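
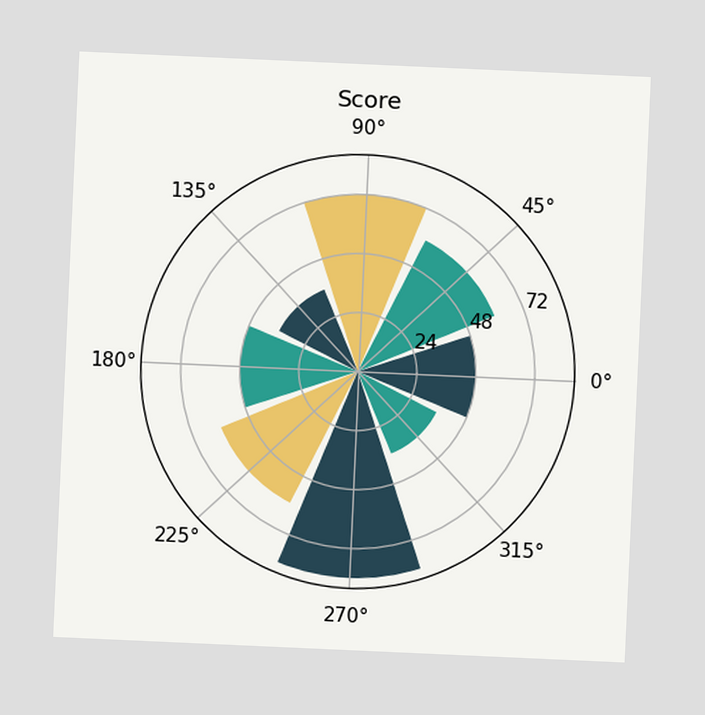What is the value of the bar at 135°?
36

The chart is tilted about 3° clockwise. The bar at 135° reaches 36 on the radial axis.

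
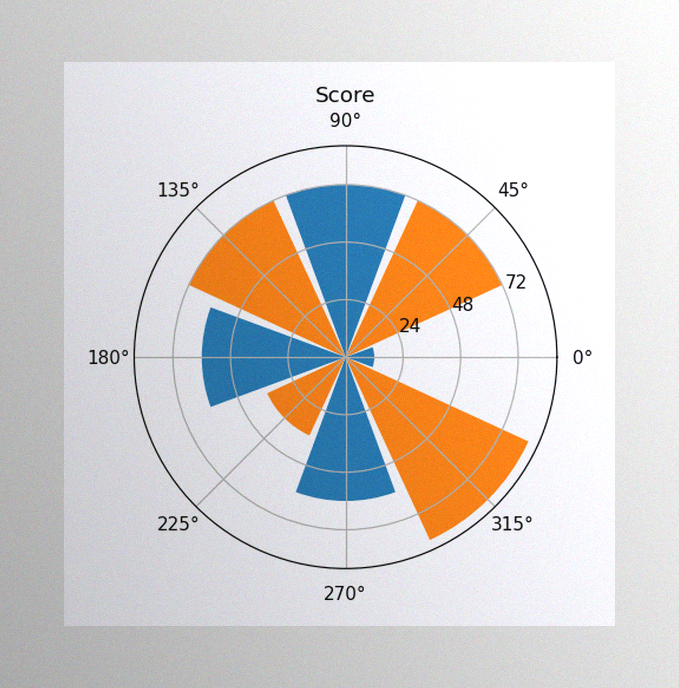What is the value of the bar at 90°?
72

The image has some photo noise and uneven lighting. The bar at 90° reaches 72 on the radial axis.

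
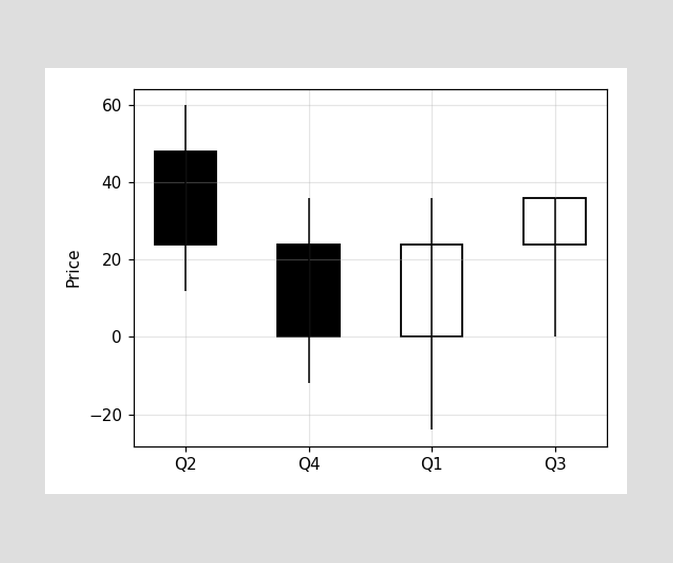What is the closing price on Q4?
The Q4 candle closes at 0.

0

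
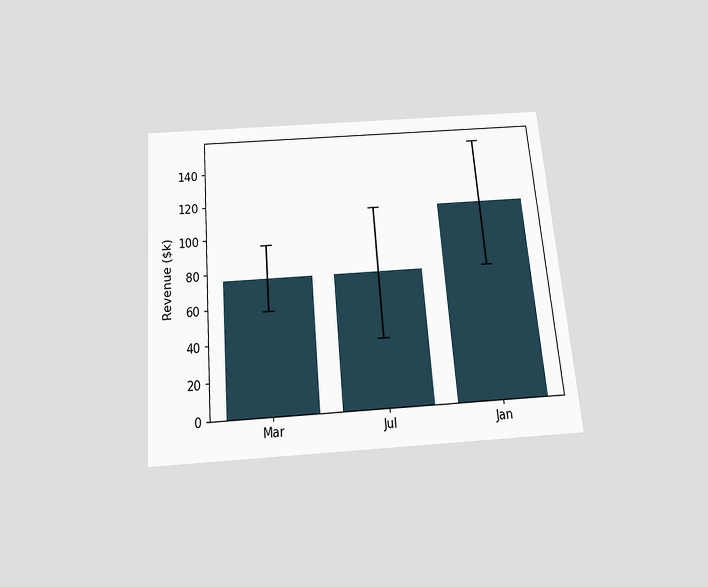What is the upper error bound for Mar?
$95k

The chart is tilted about 5° counter-clockwise and viewed slightly from below. The Mar bar's upper whisker reaches $95k.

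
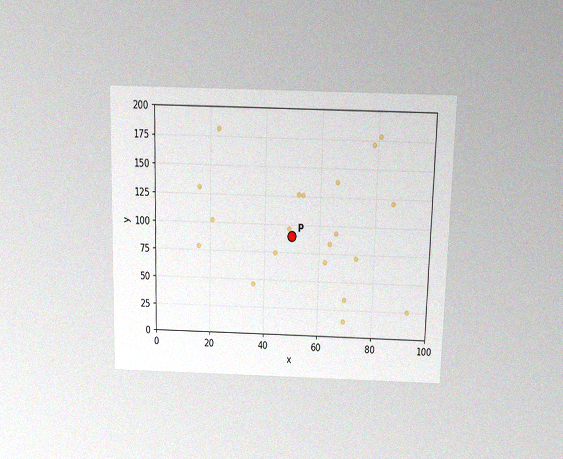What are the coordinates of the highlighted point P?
The chart is viewed slightly from above, with some photo noise. Following the gridlines from P to each axis, P sits at (50, 90).

(50, 90)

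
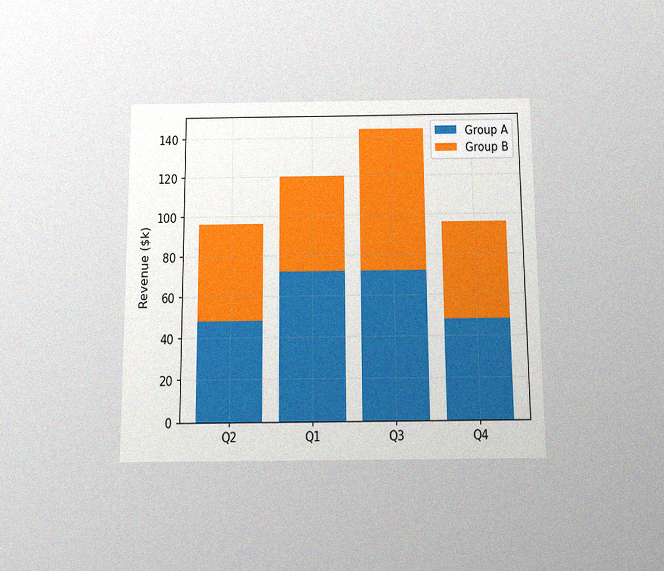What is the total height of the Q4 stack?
The chart is viewed slightly from below, with some photo noise. The Q4 stack's top reaches $96k on the y-axis.

$96k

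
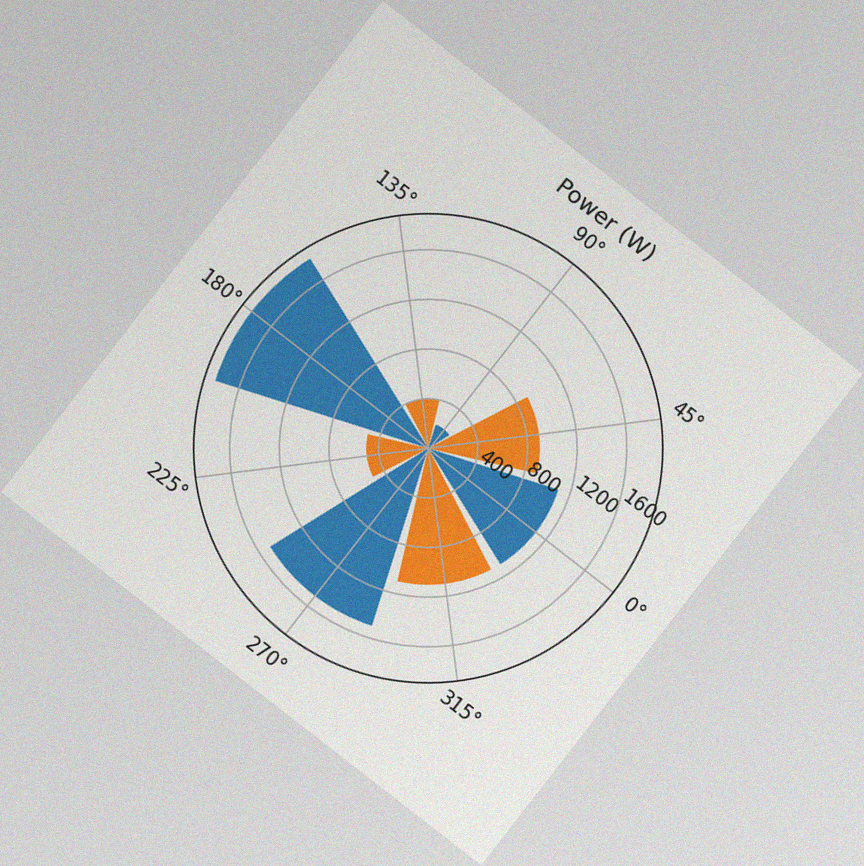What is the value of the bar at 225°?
500W

The chart is tilted about 38° clockwise, with some photo noise. The bar at 225° reaches 500W on the radial axis.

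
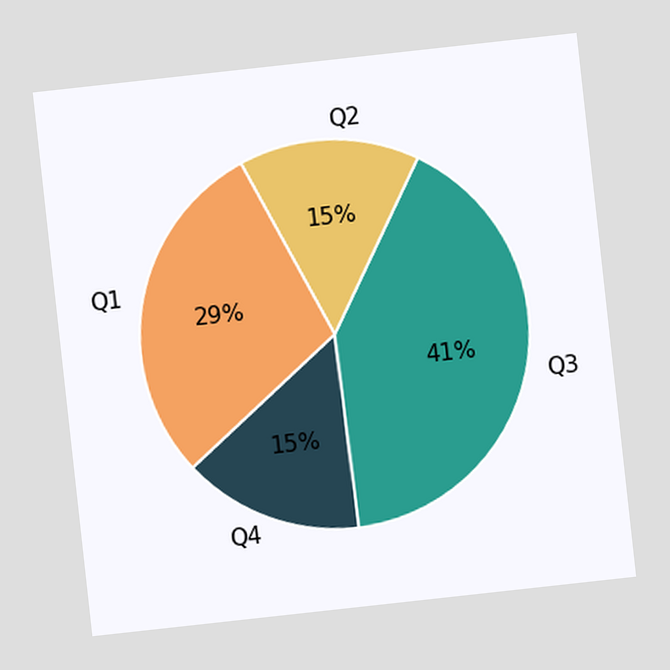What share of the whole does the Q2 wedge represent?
The chart is tilted about 6° counter-clockwise. The Q2 slice takes up 15% of the pie.

15%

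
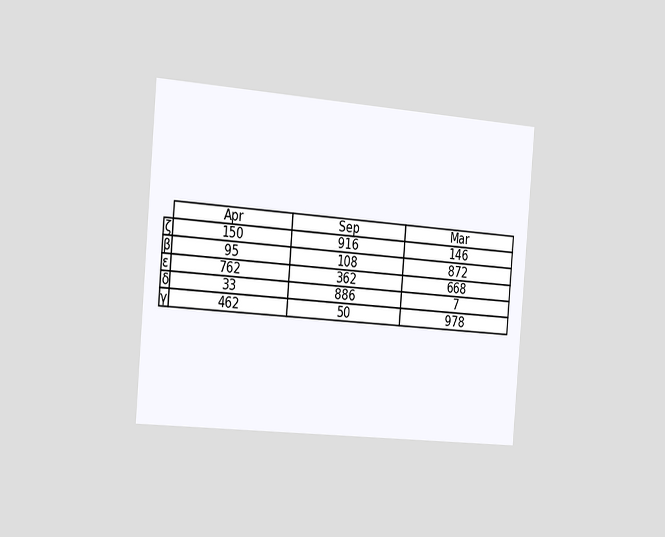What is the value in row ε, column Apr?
The chart is tilted about 5° clockwise and viewed slightly from the left. The (ε, Apr) cell reads 762.

762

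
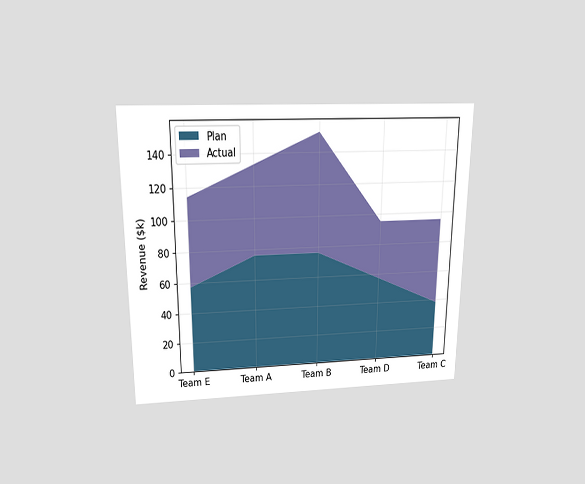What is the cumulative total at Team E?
The chart is viewed slightly from above. The stacked total at Team E reaches $114k.

$114k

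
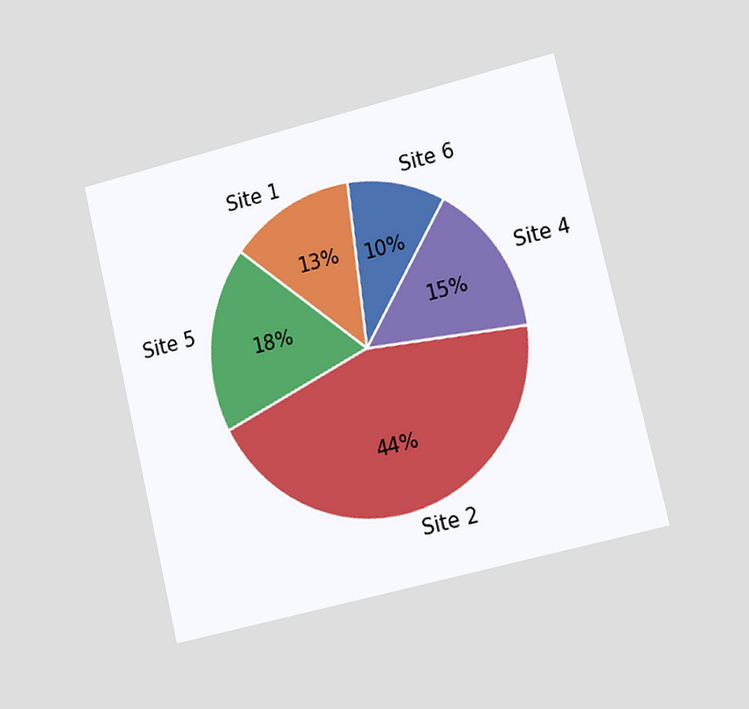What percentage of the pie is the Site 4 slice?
The chart is tilted about 13° counter-clockwise and viewed slightly from the right. The Site 4 slice takes up 15% of the pie.

15%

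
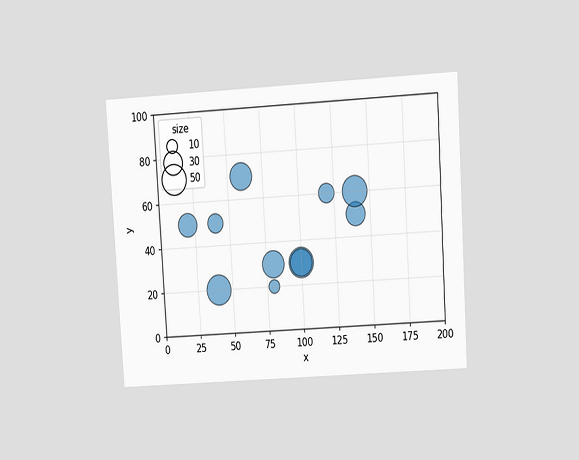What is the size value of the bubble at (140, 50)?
The chart is tilted about 4° counter-clockwise and viewed at a slight angle. Matching the bubble at (140, 50) against the size legend gives 30.

30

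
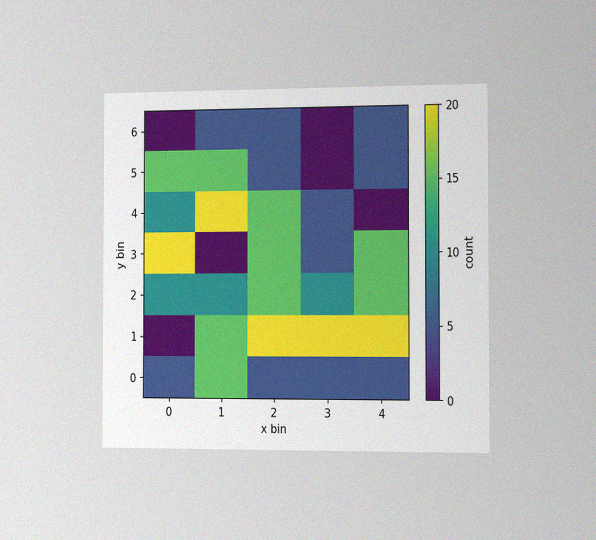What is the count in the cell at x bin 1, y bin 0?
The chart is viewed slightly from the right, with some photo noise. Matching the cell (1, 0) against the colorbar gives 15.

15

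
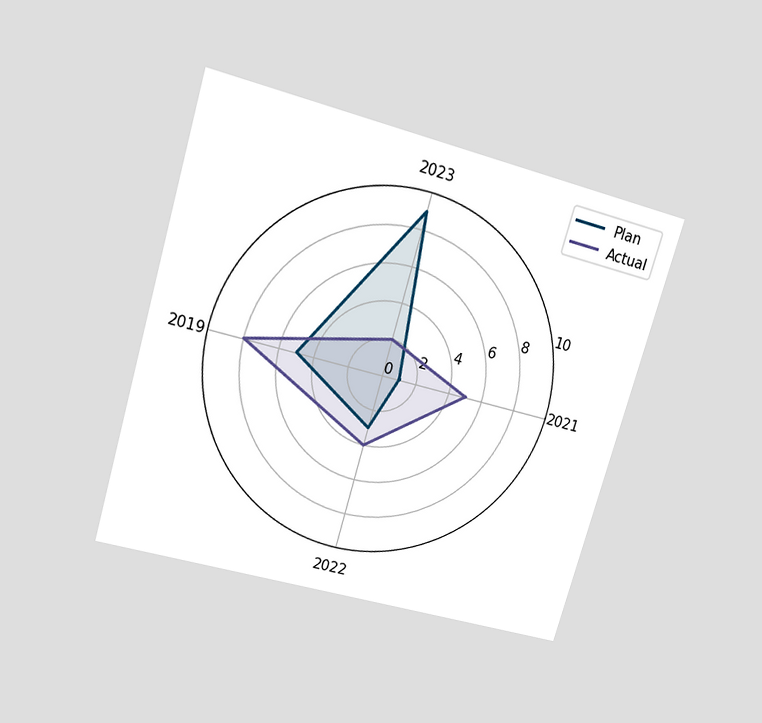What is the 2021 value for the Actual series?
The chart is tilted about 16° clockwise and viewed at a slight angle. On the 2021 axis, Actual reaches 5.

5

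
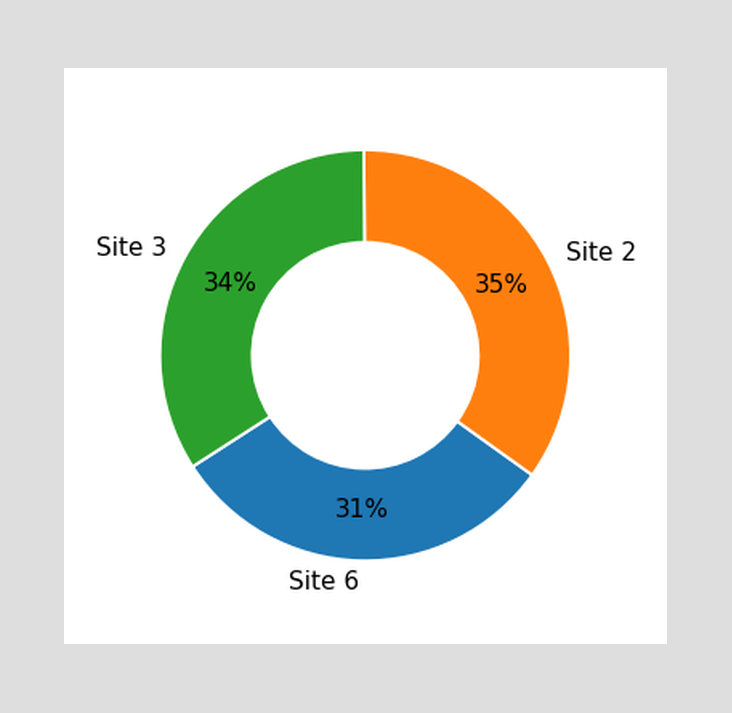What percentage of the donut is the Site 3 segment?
The Site 3 segment takes up 34% of the ring.

34%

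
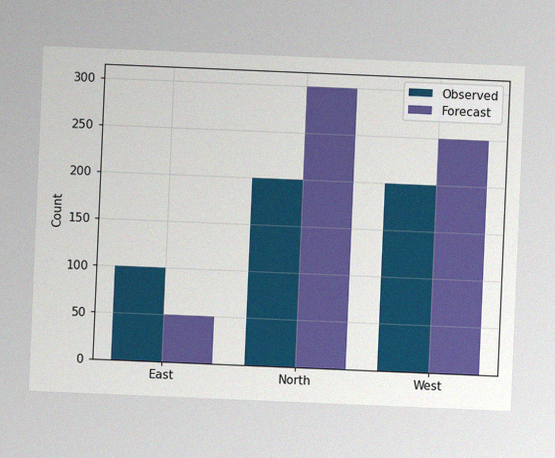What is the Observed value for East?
The chart is tilted about 2° clockwise, with some photo noise. The Observed bar at East reaches 100 on the y-axis.

100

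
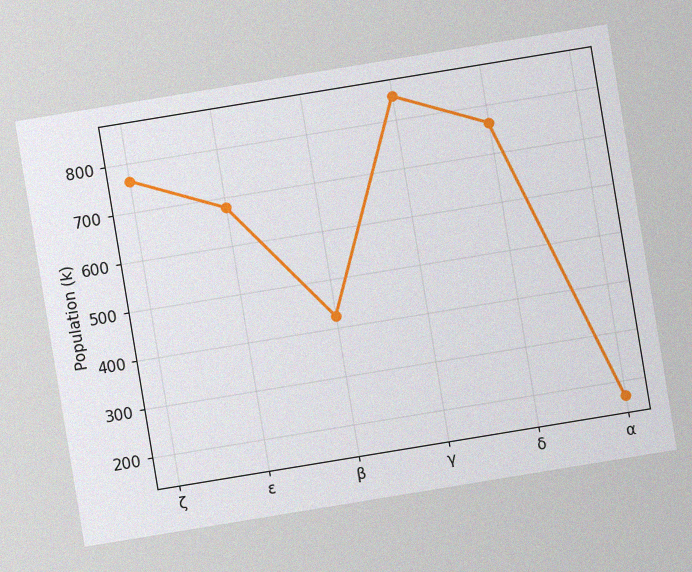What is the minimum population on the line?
The chart is tilted about 9° counter-clockwise, with some photo noise. The lowest point is at α, and reading across to the y-axis gives 170k.

170k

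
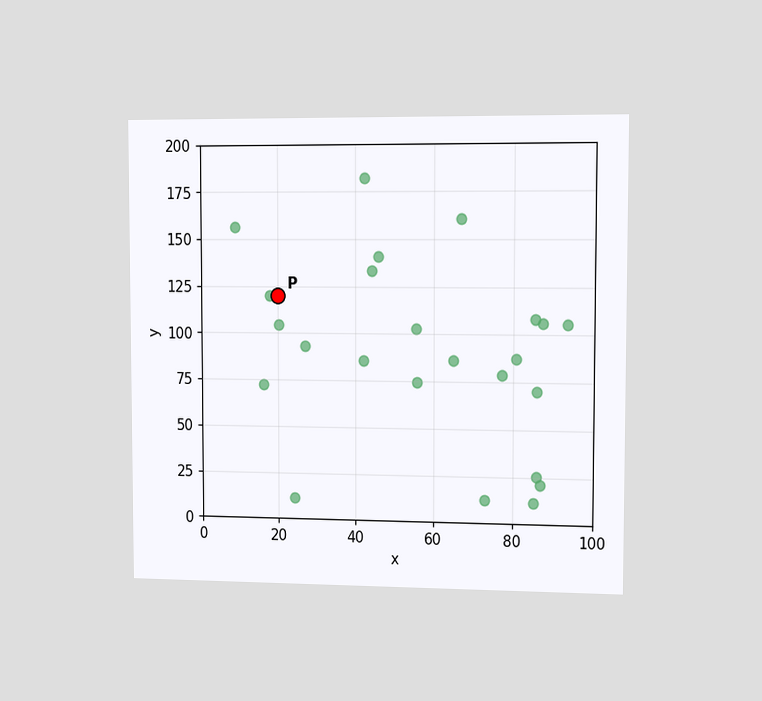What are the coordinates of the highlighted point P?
(20, 120)

The chart is viewed slightly from the right. Following the gridlines from P to each axis, P sits at (20, 120).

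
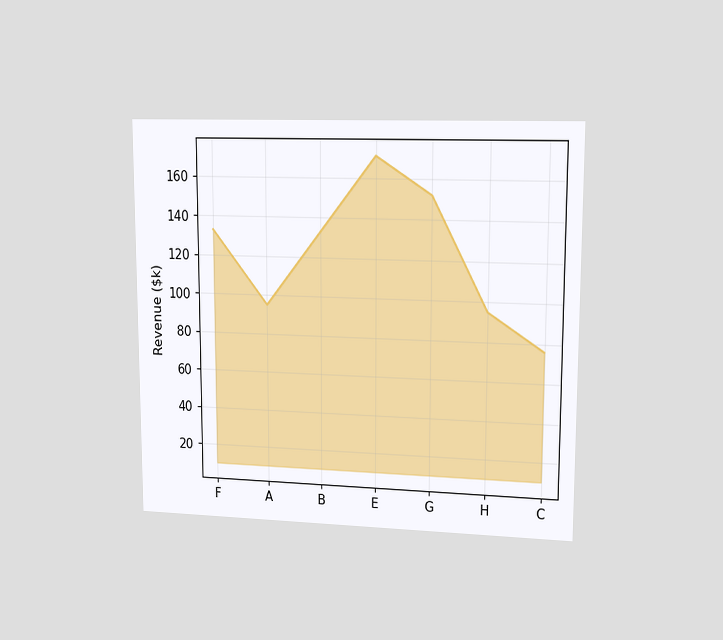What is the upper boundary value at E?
The chart is viewed at a slight angle. At E the upper boundary is at $171k.

$171k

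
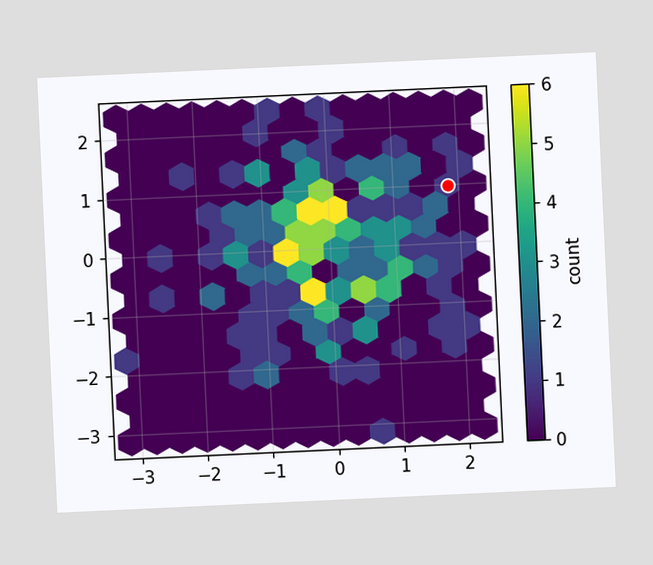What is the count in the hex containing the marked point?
The chart is tilted about 3° counter-clockwise. The marked hex reads 1 on the colorbar.

1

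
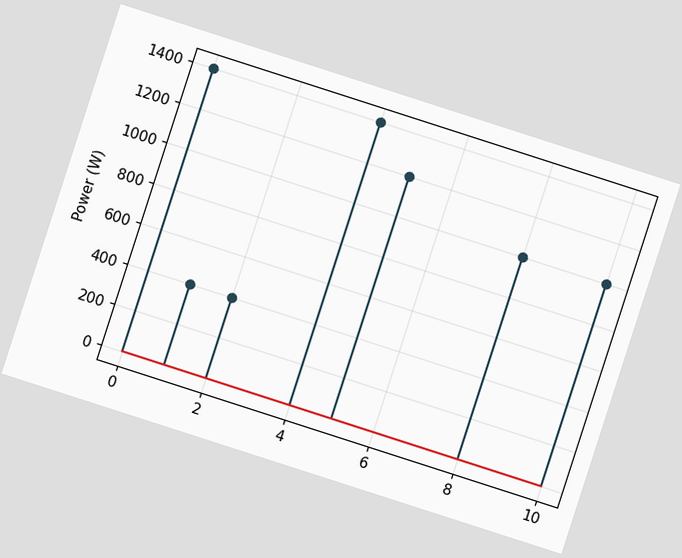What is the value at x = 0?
1400W

The chart is tilted about 18° clockwise. The stem at x=0 reaches 1400W.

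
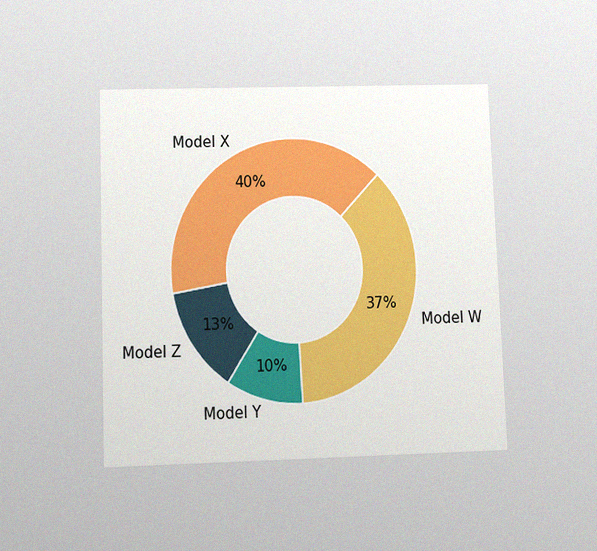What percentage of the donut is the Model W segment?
37%

The chart is tilted about 2° counter-clockwise and viewed at a slight angle, with some photo noise. The Model W segment takes up 37% of the ring.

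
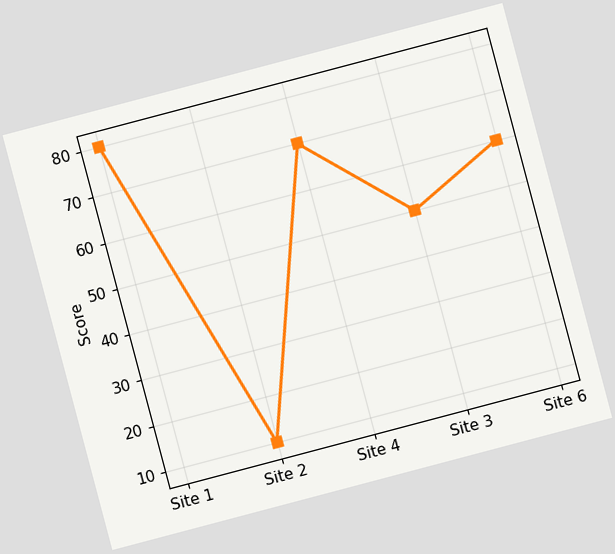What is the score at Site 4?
The chart is tilted about 15° counter-clockwise. At Site 4, the line is at 70.

70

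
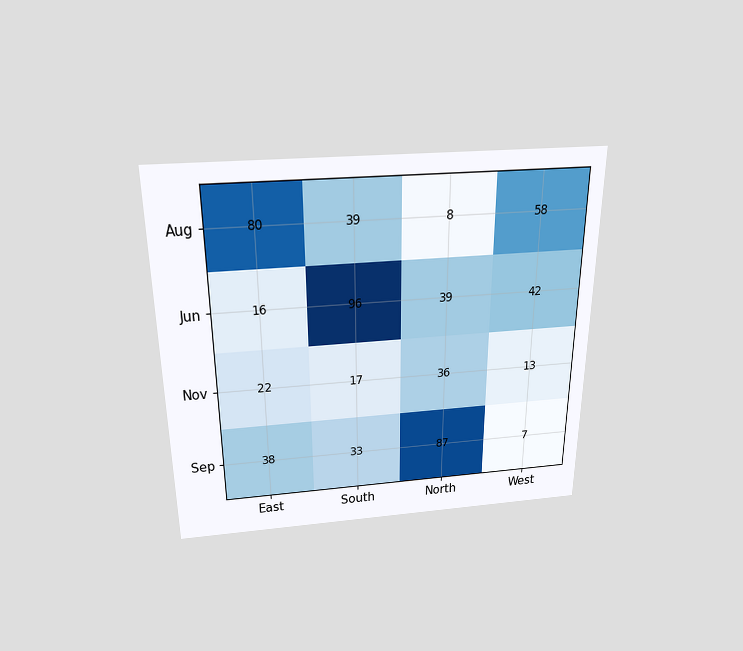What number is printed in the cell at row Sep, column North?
The chart is viewed slightly from above. The (Sep, North) cell reads 87.

87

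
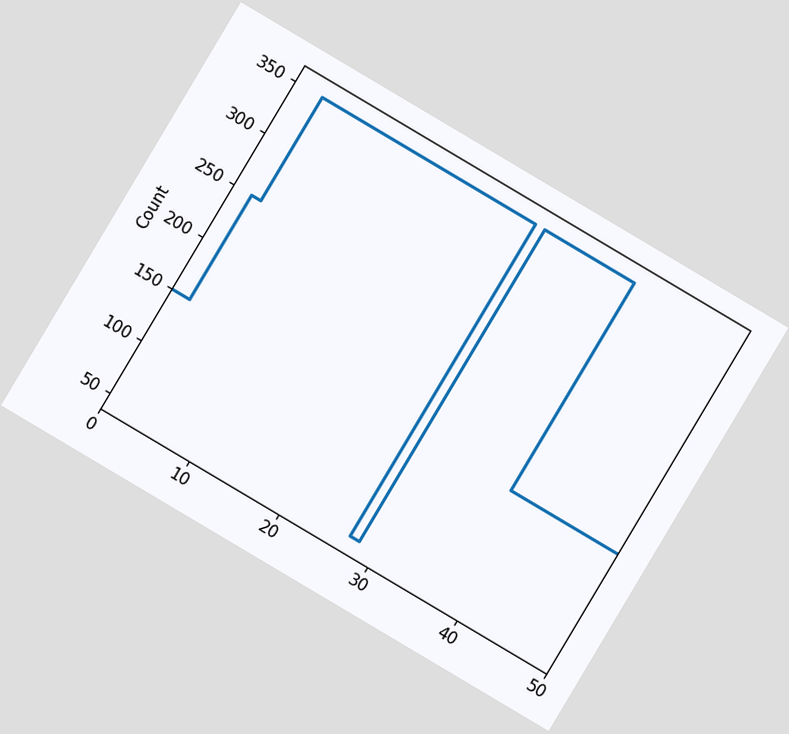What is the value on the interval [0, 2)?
150

The chart is tilted about 31° clockwise. On [0, 2) the step sits at 150.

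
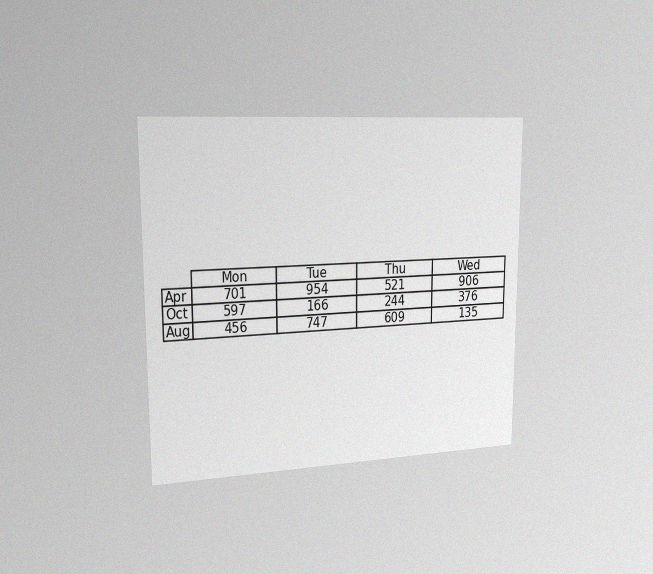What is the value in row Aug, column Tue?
747

The chart is viewed slightly from the left, with some photo noise. The (Aug, Tue) cell reads 747.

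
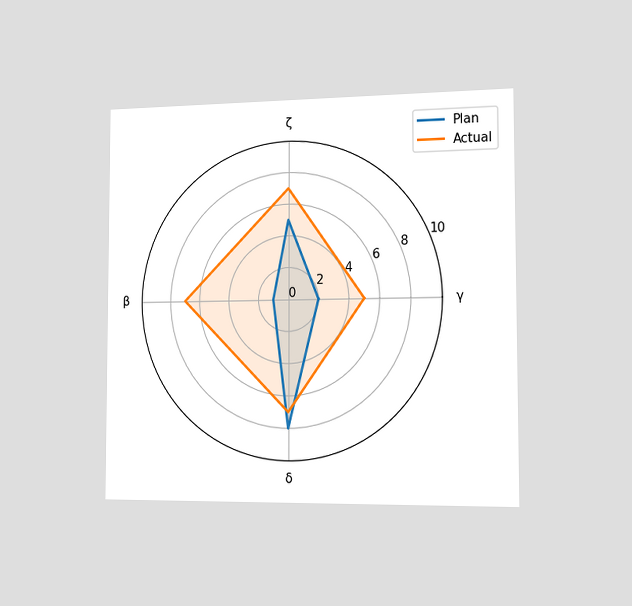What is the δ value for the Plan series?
The chart is viewed slightly from the right. On the δ axis, Plan reaches 8.

8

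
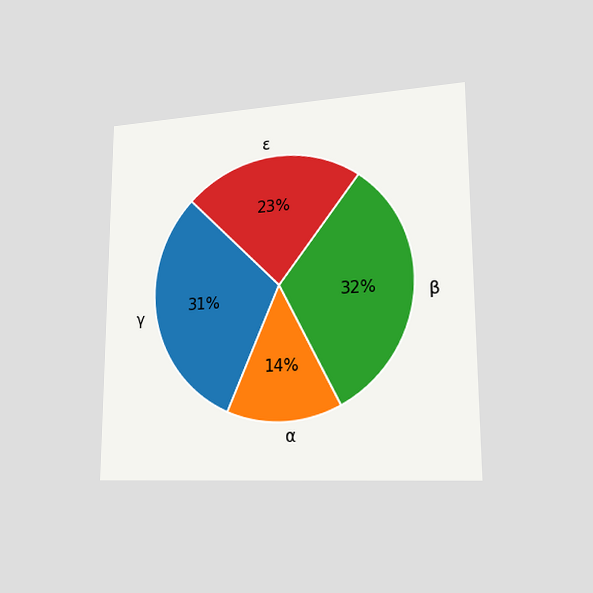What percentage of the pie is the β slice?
32%

The chart is viewed slightly from the right. The β slice takes up 32% of the pie.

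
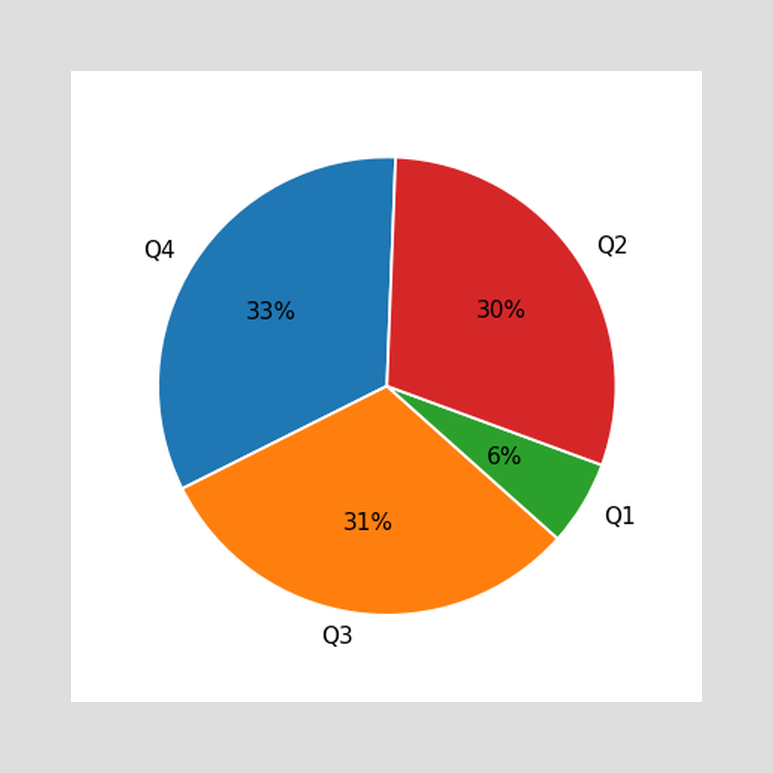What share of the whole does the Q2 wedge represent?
The Q2 slice takes up 30% of the pie.

30%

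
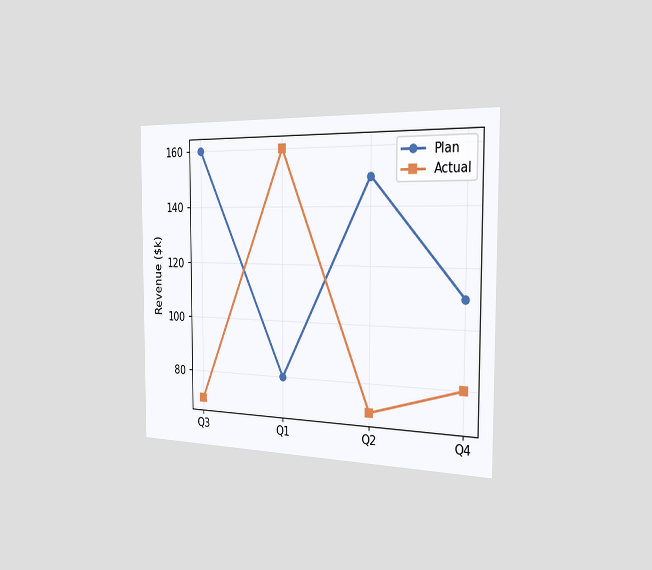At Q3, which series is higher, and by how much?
The chart is viewed slightly from the right. At Q3, Plan sits above the other line by $90k.

Plan, by $90k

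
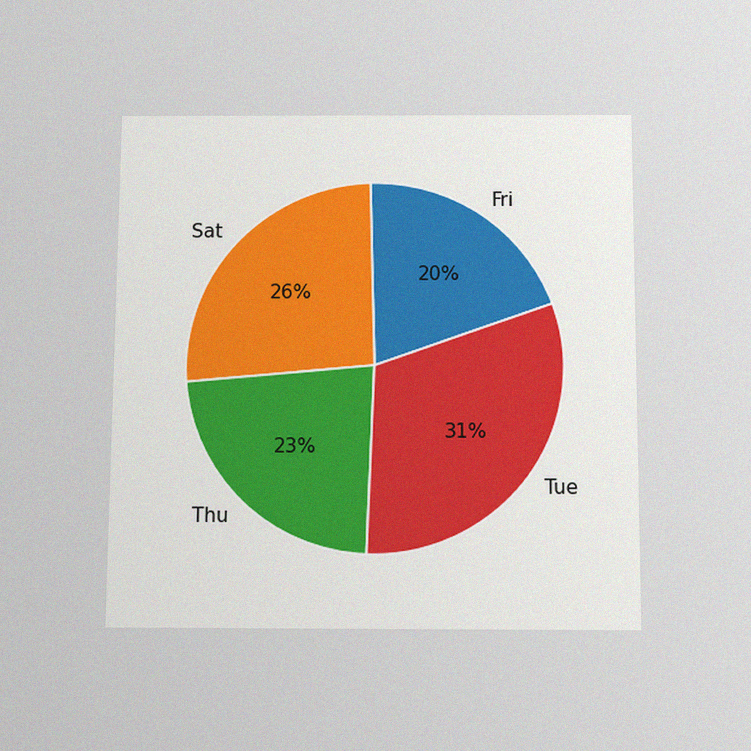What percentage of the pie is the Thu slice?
23%

The chart is viewed slightly from below, with some photo noise. The Thu slice takes up 23% of the pie.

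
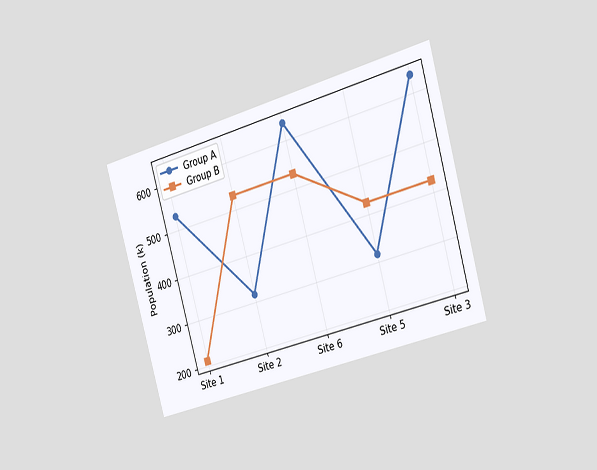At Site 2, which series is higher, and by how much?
Group B, by 212k

The chart is tilted about 16° counter-clockwise and viewed slightly from the right. At Site 2, Group B sits above the other line by 212k.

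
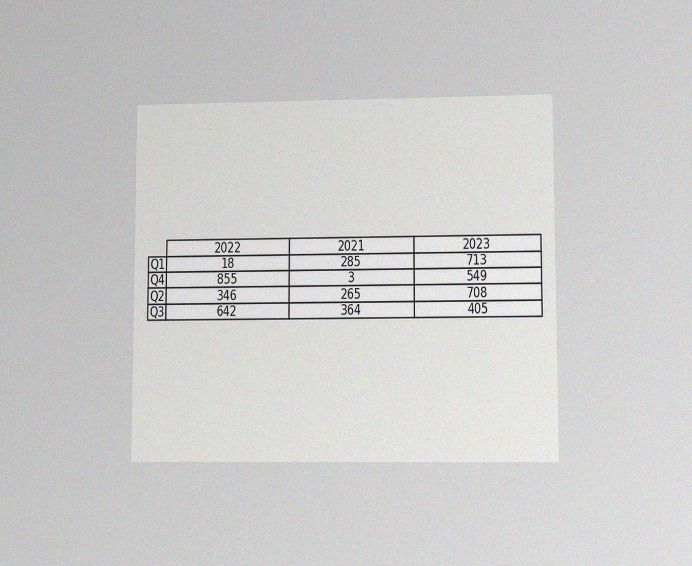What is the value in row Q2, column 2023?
708

The chart is viewed at a slight angle, with some photo noise. The (Q2, 2023) cell reads 708.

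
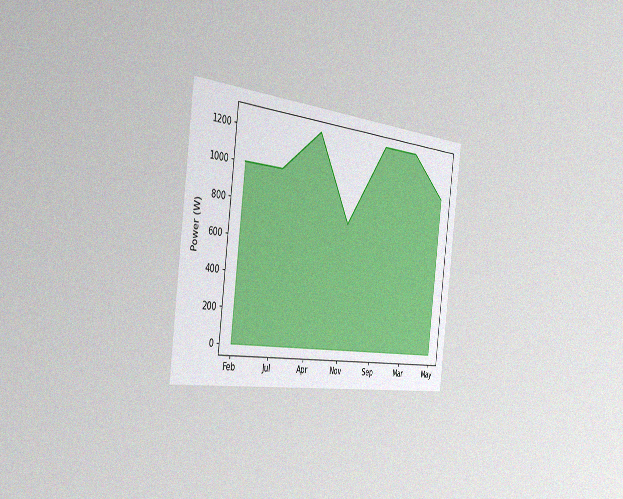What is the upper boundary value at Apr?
The chart is tilted about 7° clockwise and viewed slightly from the left, with some photo noise. At Apr the upper boundary is at 1250W.

1250W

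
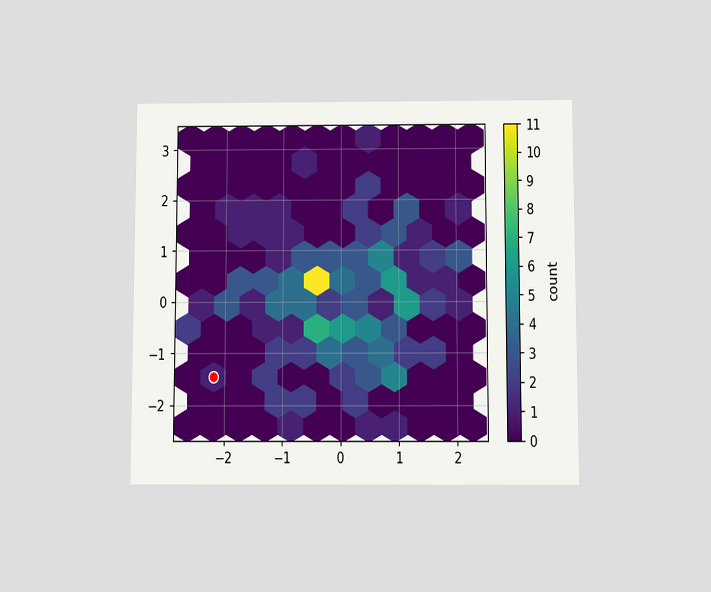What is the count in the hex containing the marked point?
1

The chart is viewed slightly from below. The marked hex reads 1 on the colorbar.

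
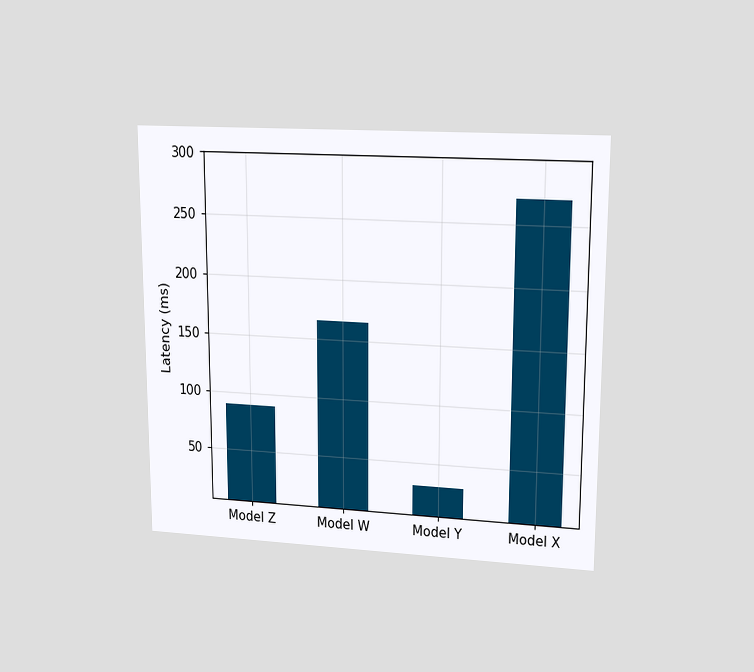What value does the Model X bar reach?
The chart is viewed at a slight angle. Reading along the chart's y-axis, the Model X bar reaches 270ms.

270ms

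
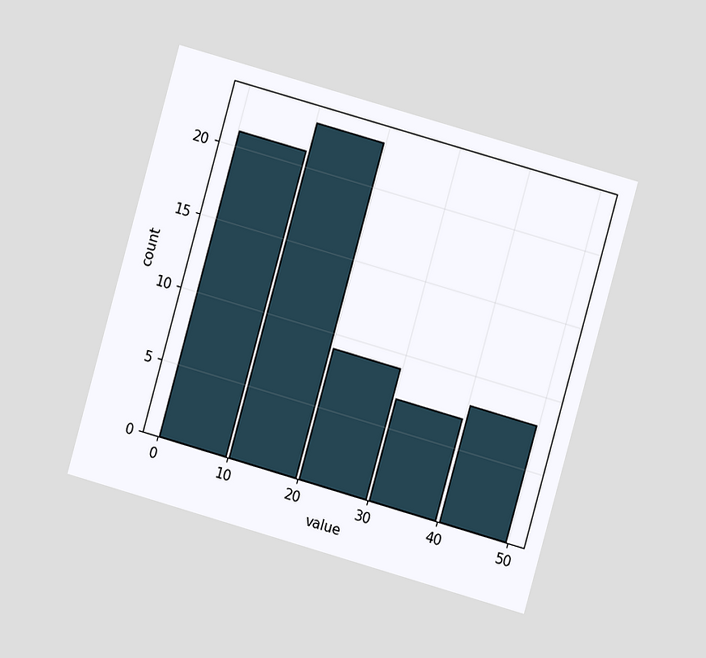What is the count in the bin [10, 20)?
The chart is tilted about 16° clockwise and viewed at a slight angle. The [10, 20) bin has height 23.

23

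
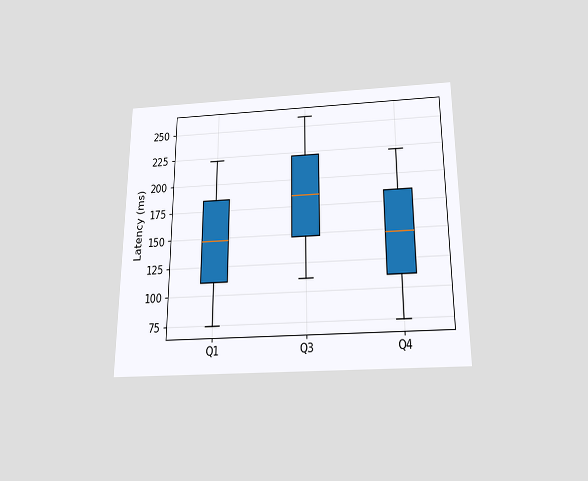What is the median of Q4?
148ms

The chart is viewed slightly from below. The median line in the Q4 box sits at 148ms.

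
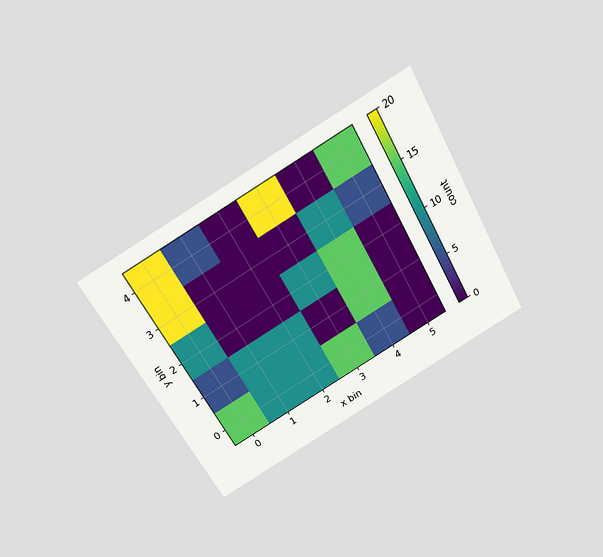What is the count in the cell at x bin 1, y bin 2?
0

The chart is tilted about 29° counter-clockwise and viewed slightly from above. Matching the cell (1, 2) against the colorbar gives 0.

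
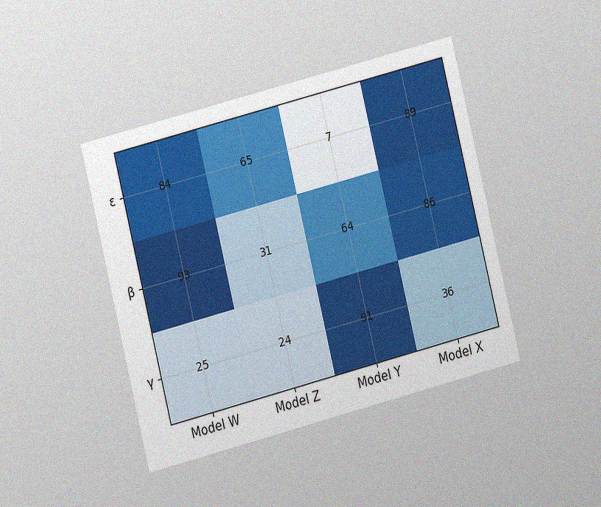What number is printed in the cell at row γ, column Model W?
25

The chart is tilted about 14° counter-clockwise and viewed at a slight angle, with some photo noise. The (γ, Model W) cell reads 25.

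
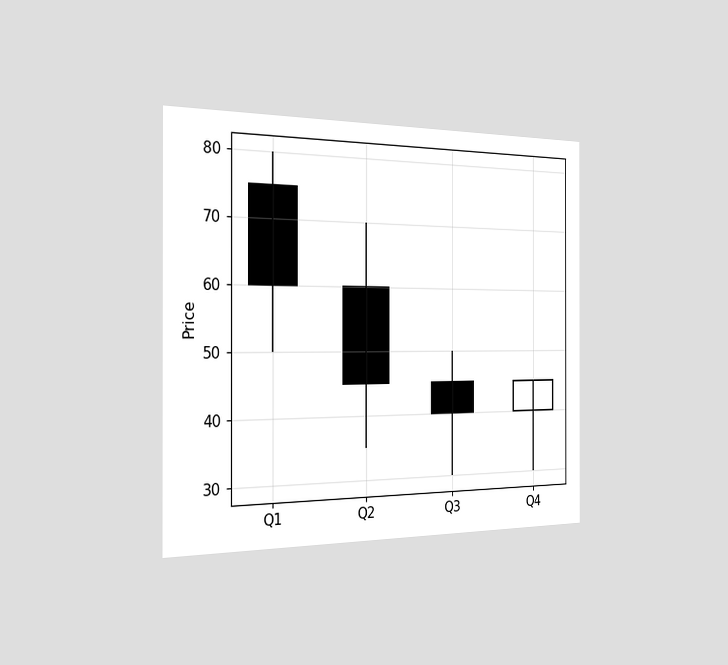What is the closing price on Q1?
60

The chart is viewed slightly from the left. The Q1 candle closes at 60.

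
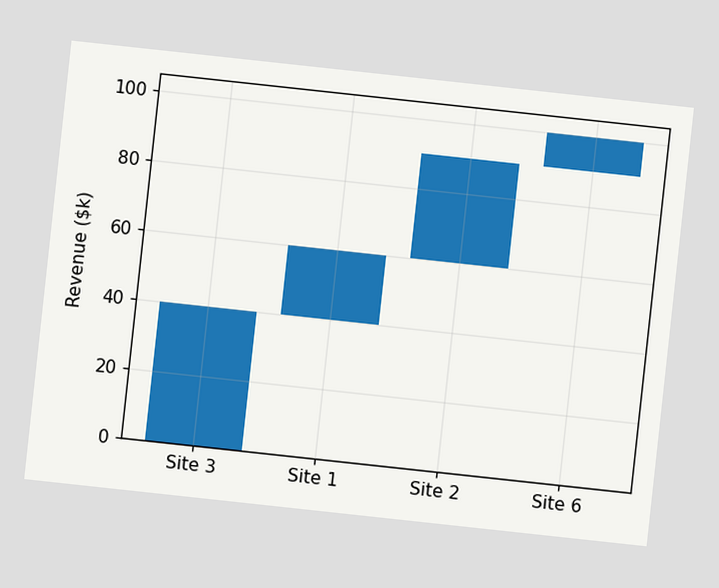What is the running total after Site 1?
The chart is tilted about 6° clockwise. After Site 1 the running total reaches $60k.

$60k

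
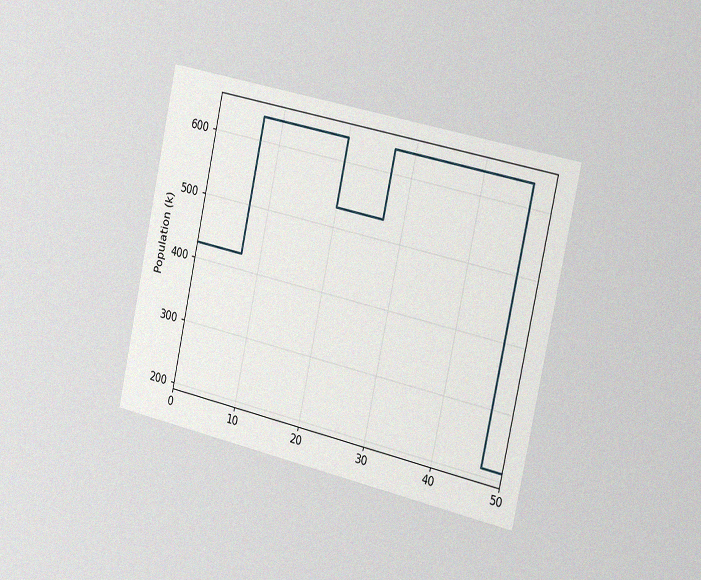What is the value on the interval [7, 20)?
636k

The chart is tilted about 12° clockwise and viewed slightly from the right, with some photo noise. On [7, 20) the step sits at 636k.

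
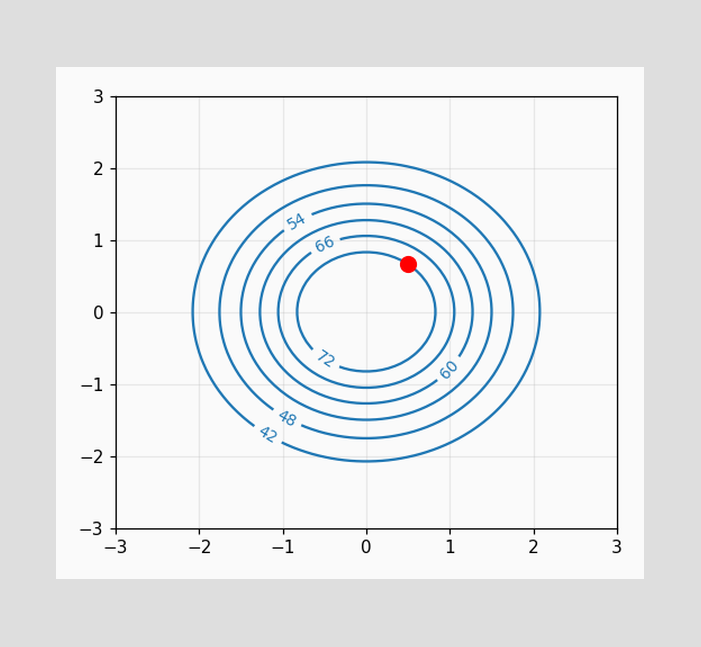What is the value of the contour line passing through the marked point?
72

The marked point sits on the contour labelled 72.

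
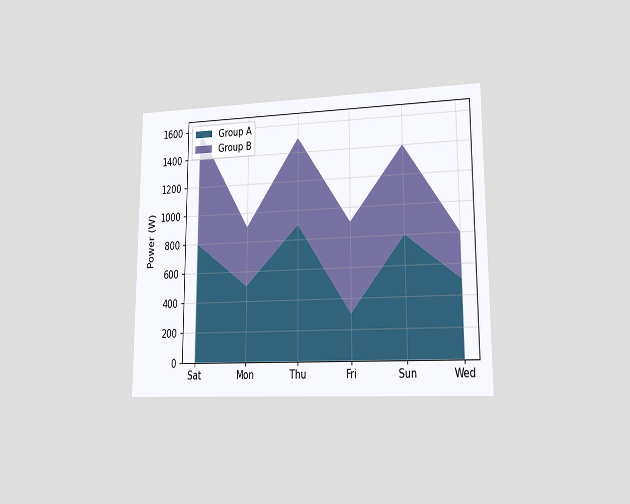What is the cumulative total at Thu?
1500W

The chart is viewed at a slight angle. The stacked total at Thu reaches 1500W.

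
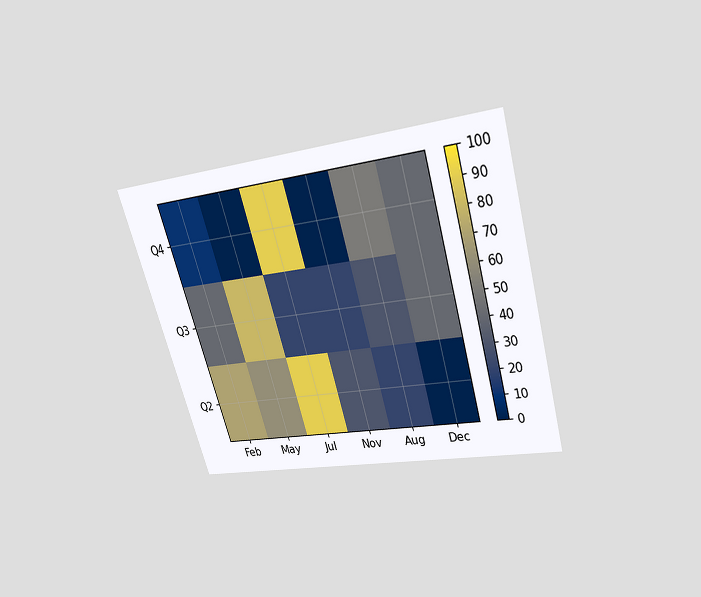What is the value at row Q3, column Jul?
20

The chart is tilted about 16° counter-clockwise and viewed slightly from above. Matching cell (Q3, Jul) against the colorbar gives 20.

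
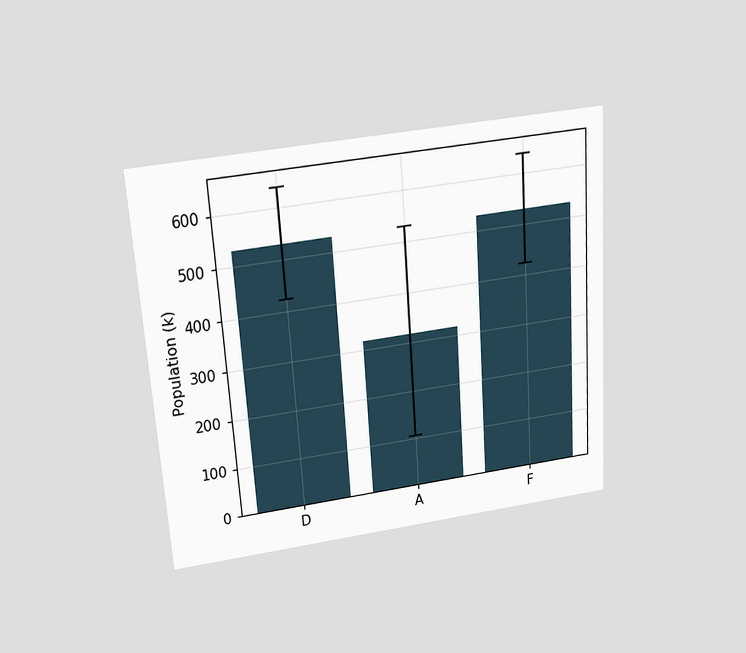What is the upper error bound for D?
636k

The chart is tilted about 4° counter-clockwise and viewed slightly from above. The D bar's upper whisker reaches 636k.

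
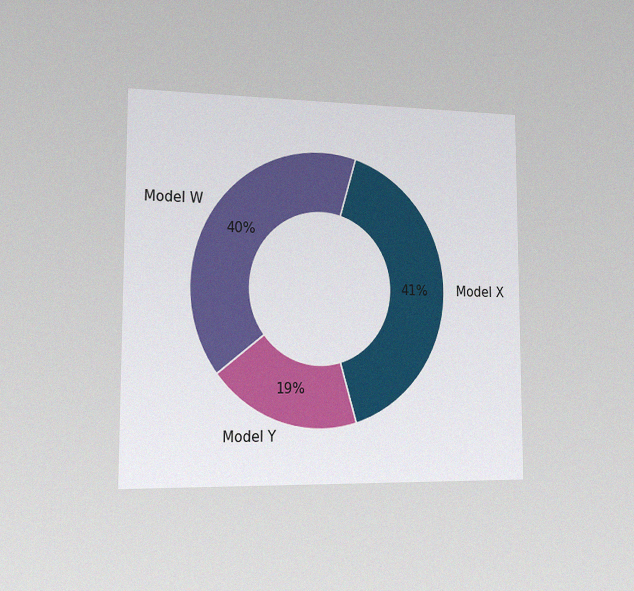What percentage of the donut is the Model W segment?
The chart is viewed slightly from the left, with some photo noise. The Model W segment takes up 40% of the ring.

40%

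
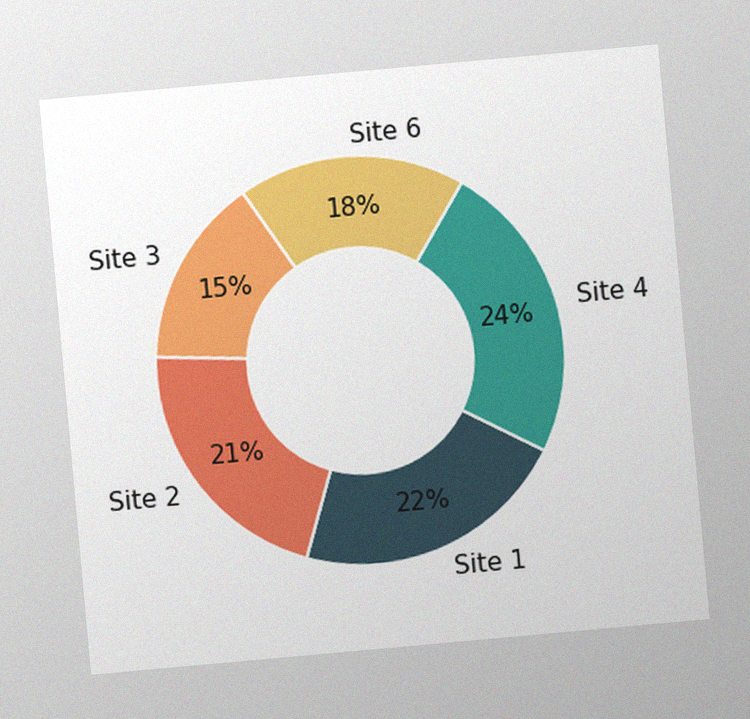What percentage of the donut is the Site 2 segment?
The chart is tilted about 5° counter-clockwise, with some photo noise. The Site 2 segment takes up 21% of the ring.

21%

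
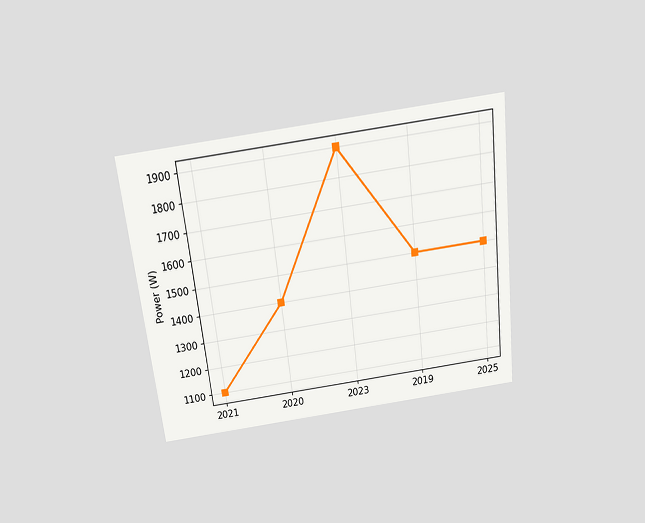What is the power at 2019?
1500W

The chart is tilted about 7° counter-clockwise and viewed slightly from above. At 2019, the line is at 1500W.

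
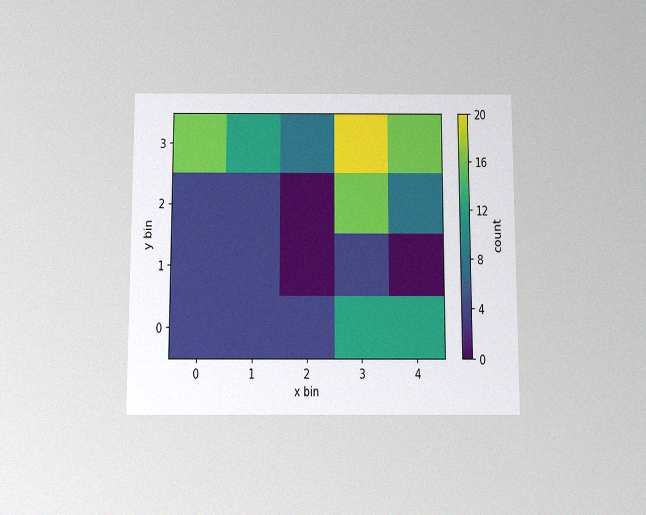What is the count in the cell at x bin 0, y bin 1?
4

The chart is viewed slightly from below, with some photo noise. Matching the cell (0, 1) against the colorbar gives 4.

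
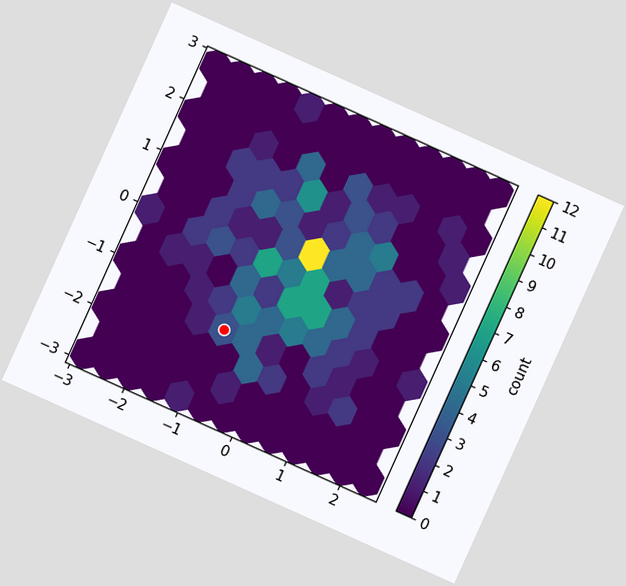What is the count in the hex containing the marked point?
3

The chart is tilted about 24° clockwise. The marked hex reads 3 on the colorbar.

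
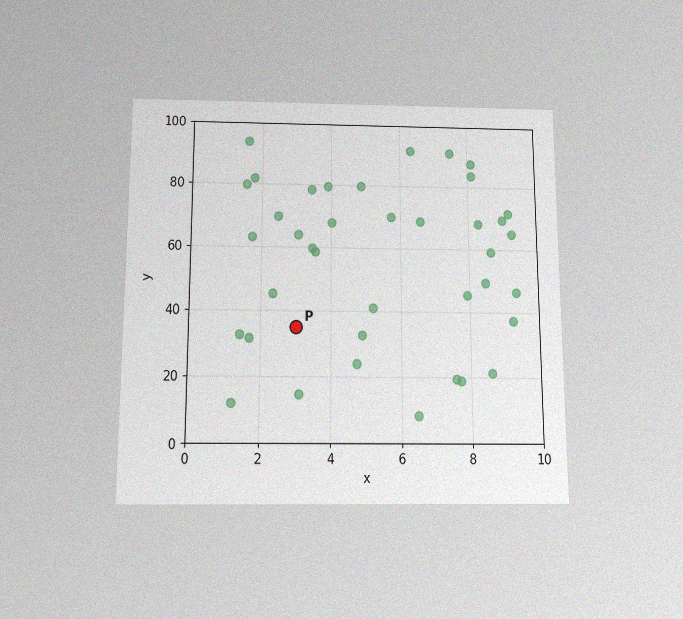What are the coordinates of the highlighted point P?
The chart is viewed slightly from below, with some photo noise. Following the gridlines from P to each axis, P sits at (3, 35).

(3, 35)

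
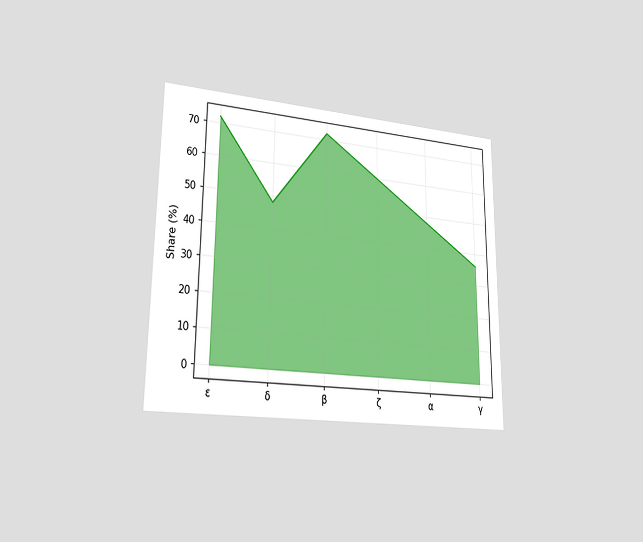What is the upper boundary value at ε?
The chart is viewed slightly from the left. At ε the upper boundary is at 72%.

72%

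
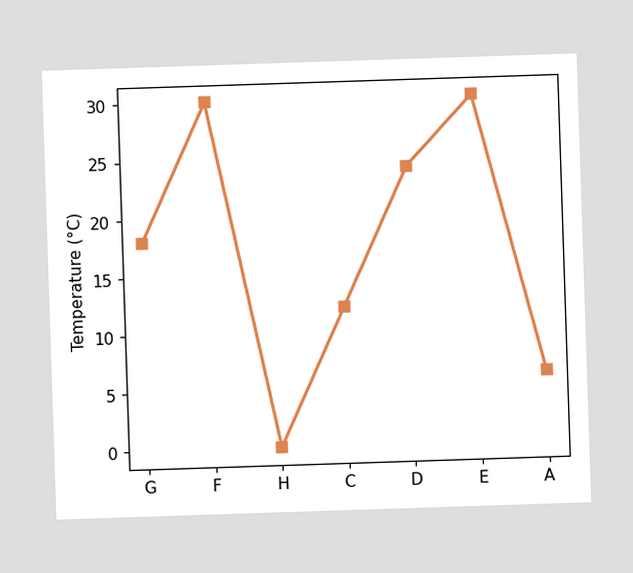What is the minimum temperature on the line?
0°C

The lowest point is at H, and reading across to the y-axis gives 0°C.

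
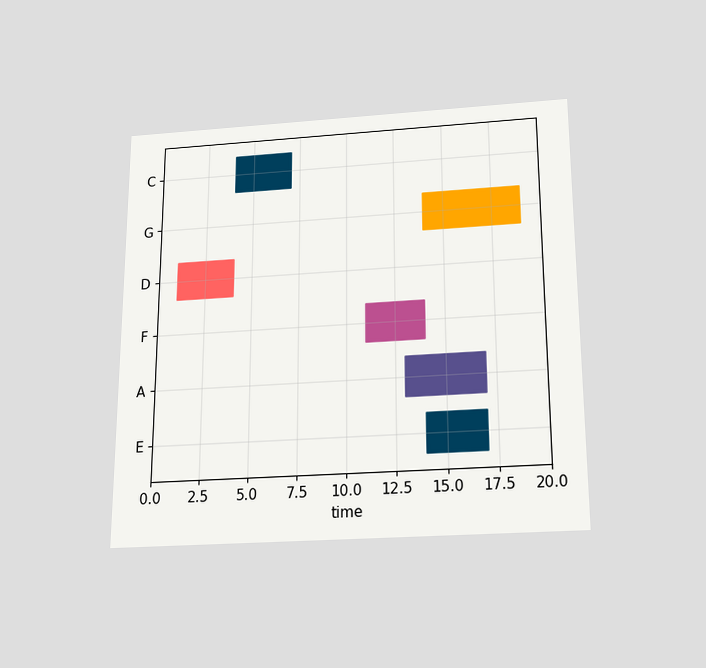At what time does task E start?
14

The chart is viewed slightly from below. The E bar begins at t=14.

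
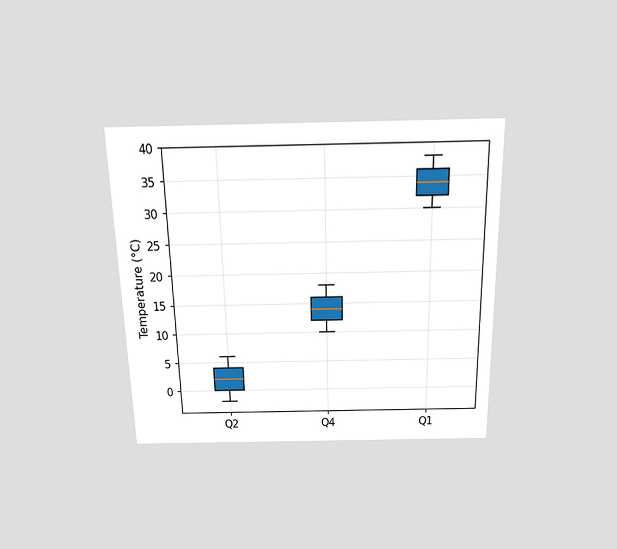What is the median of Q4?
14°C

The chart is viewed slightly from above. The median line in the Q4 box sits at 14°C.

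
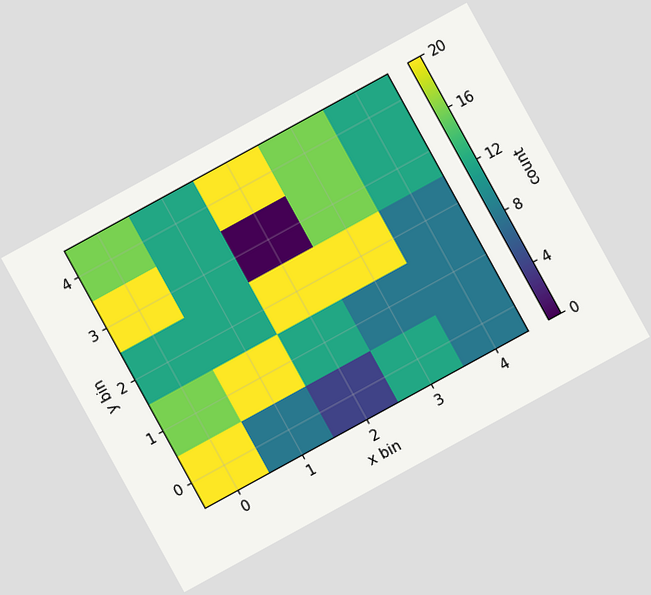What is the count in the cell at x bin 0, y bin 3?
20

The chart is tilted about 29° counter-clockwise. Matching the cell (0, 3) against the colorbar gives 20.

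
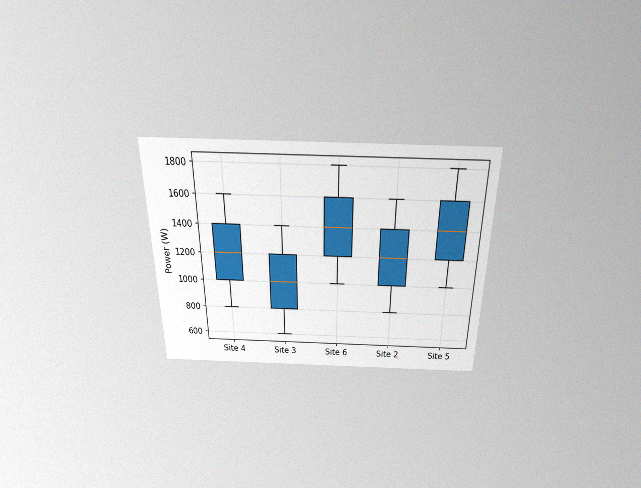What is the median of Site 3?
1000W

The chart is viewed slightly from above, with some photo noise. The median line in the Site 3 box sits at 1000W.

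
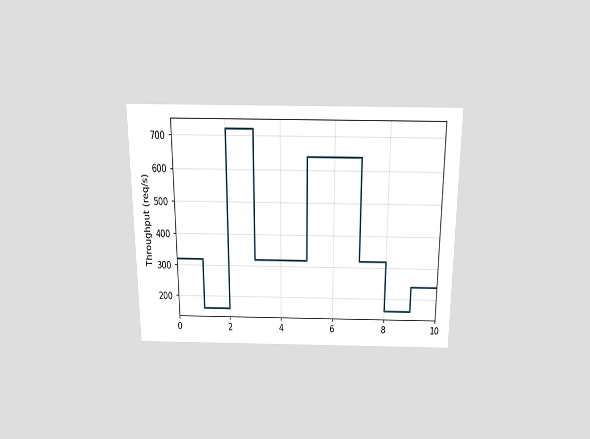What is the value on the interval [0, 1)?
The chart is viewed slightly from above. On [0, 1) the step sits at 320req/s.

320req/s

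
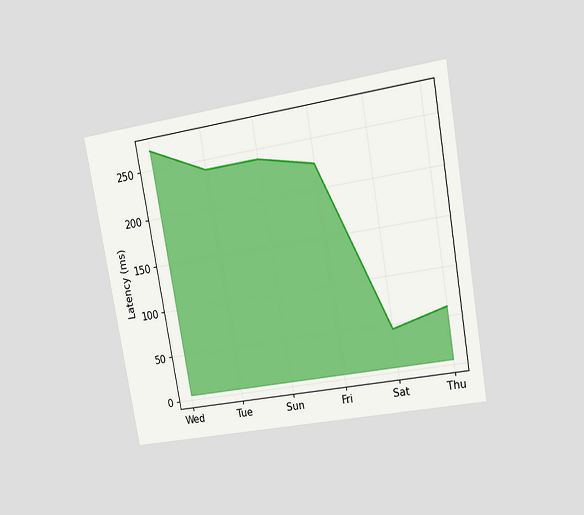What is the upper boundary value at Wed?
The chart is tilted about 10° counter-clockwise and viewed at a slight angle. At Wed the upper boundary is at 270ms.

270ms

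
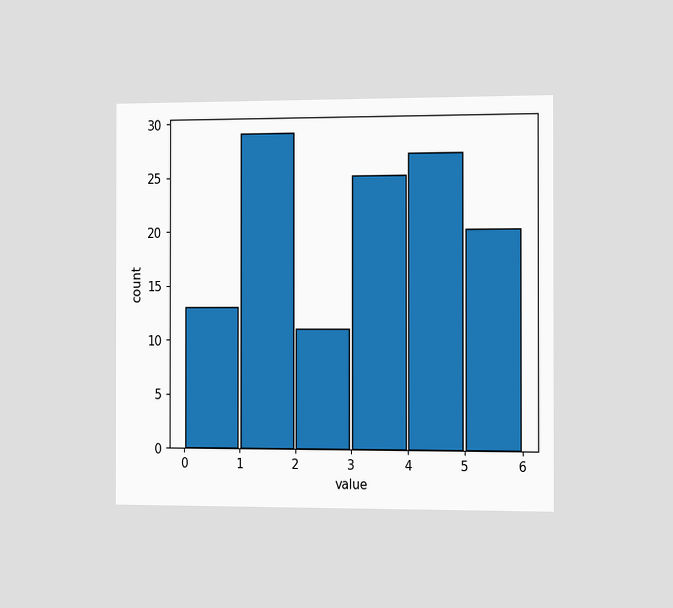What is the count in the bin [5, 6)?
20

The chart is viewed slightly from the right. The [5, 6) bin has height 20.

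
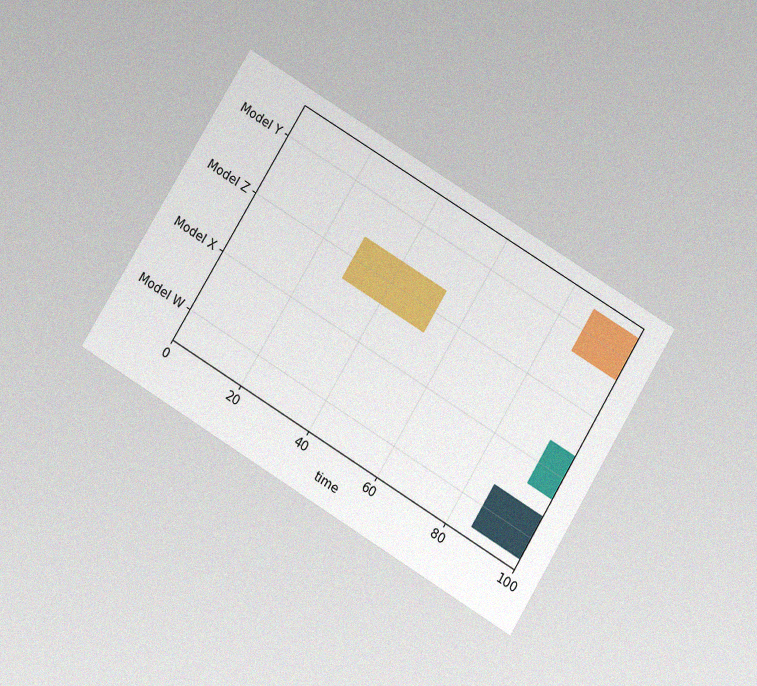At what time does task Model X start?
The chart is tilted about 31° clockwise and viewed slightly from below, with some photo noise. The Model X bar begins at t=93.

93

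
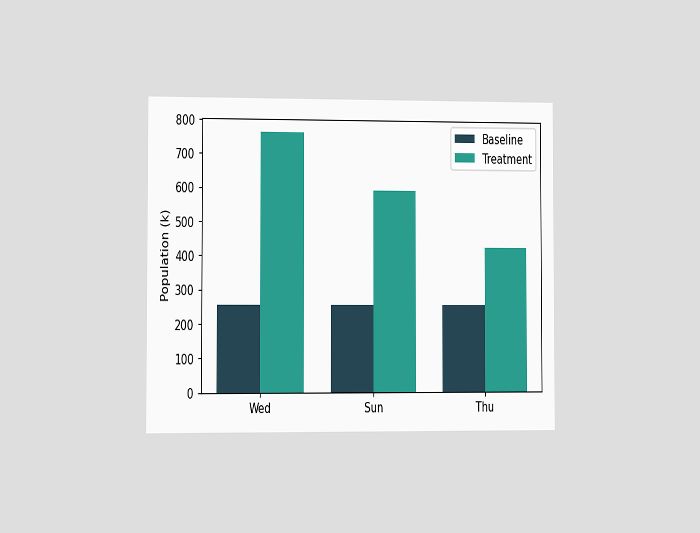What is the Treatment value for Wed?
The chart is viewed slightly from the left. The Treatment bar at Wed reaches 765k on the y-axis.

765k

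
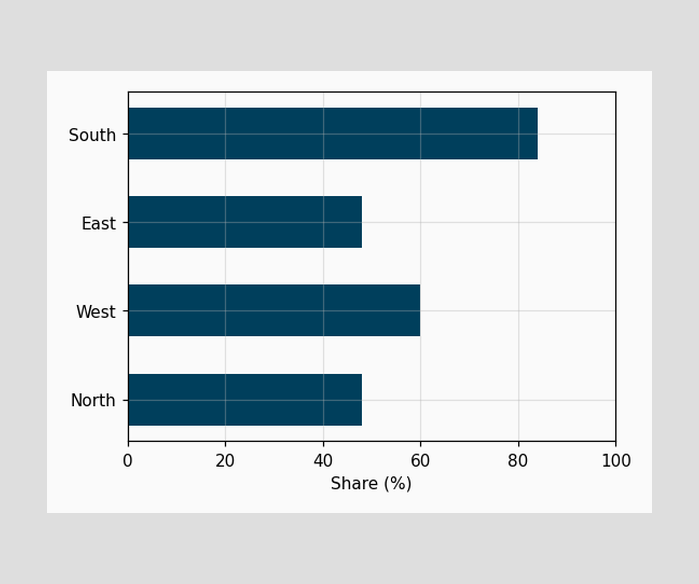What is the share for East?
Reading along the chart's x-axis, the East bar reaches 48%.

48%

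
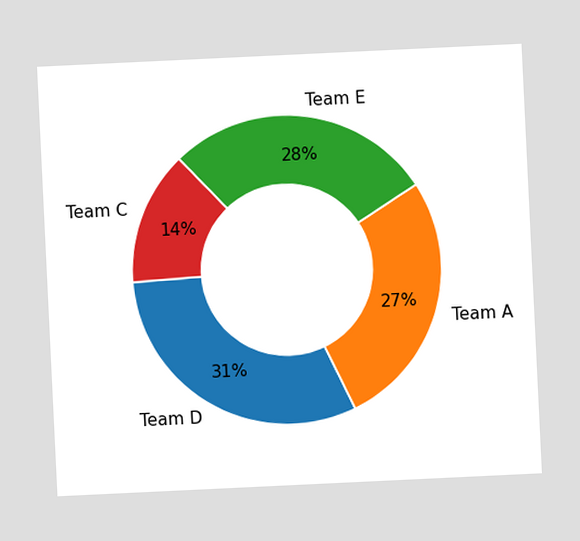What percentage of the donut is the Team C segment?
14%

The chart is tilted about 3° counter-clockwise. The Team C segment takes up 14% of the ring.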